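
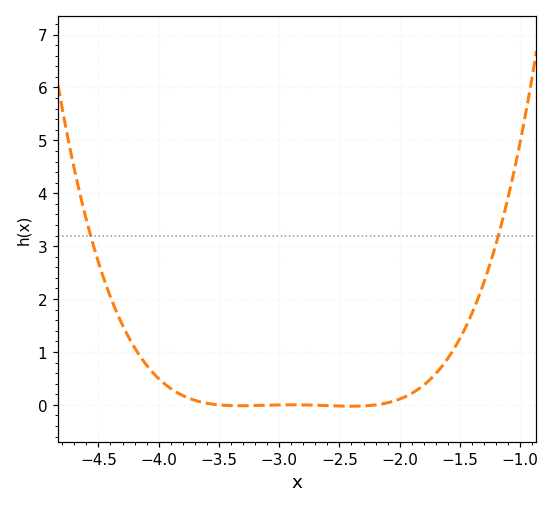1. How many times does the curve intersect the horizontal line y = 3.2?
2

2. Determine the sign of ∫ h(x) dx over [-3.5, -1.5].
positive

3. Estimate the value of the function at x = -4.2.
1.1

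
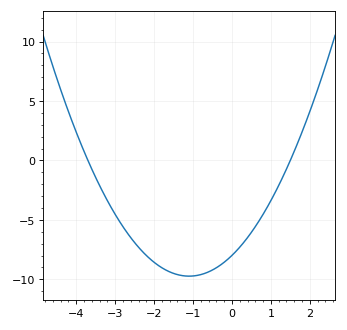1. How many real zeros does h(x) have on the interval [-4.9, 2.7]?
2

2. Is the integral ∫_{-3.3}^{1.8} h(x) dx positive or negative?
negative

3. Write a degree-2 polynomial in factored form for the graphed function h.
y = 1.44(x + 3.7)(x - 1.5)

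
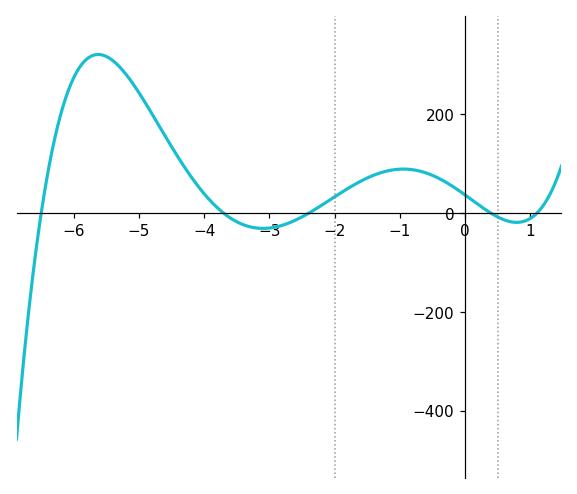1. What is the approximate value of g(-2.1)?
24.7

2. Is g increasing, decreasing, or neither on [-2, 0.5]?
neither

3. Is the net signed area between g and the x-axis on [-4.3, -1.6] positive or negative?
positive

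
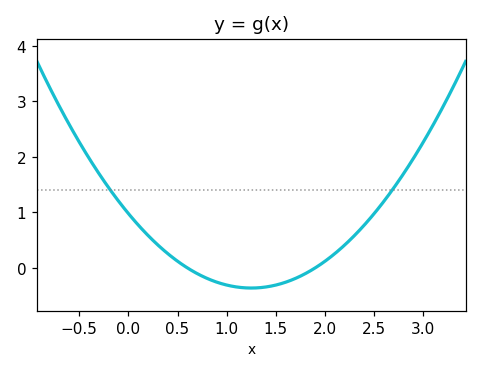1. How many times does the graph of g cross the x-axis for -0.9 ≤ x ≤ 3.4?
2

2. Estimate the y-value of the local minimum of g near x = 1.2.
-0.4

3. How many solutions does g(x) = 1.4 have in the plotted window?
2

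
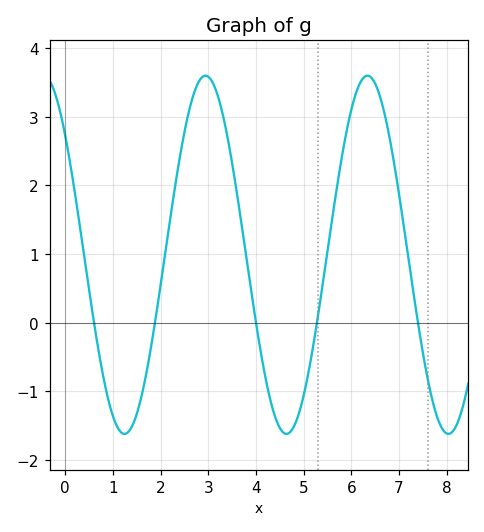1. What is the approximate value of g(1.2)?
-1.6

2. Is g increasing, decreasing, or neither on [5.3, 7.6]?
neither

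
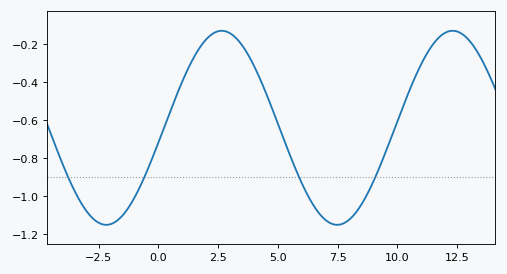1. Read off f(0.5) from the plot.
-0.552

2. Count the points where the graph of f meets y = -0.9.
4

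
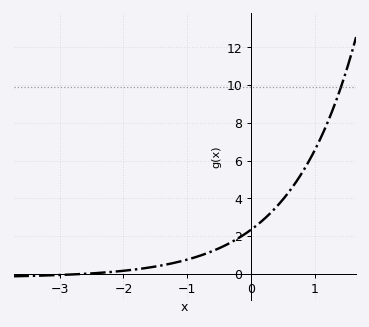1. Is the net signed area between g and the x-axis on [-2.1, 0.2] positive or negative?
positive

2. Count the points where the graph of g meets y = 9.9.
1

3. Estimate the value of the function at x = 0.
2.33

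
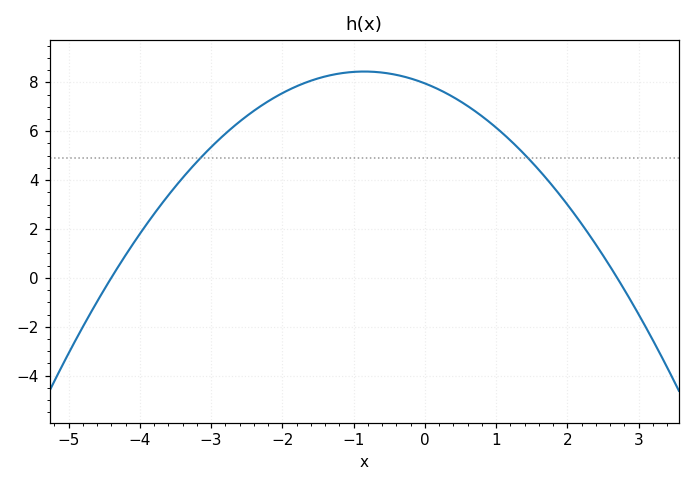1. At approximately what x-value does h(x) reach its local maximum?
-0.85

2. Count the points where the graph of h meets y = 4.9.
2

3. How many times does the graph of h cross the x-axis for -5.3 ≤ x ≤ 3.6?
2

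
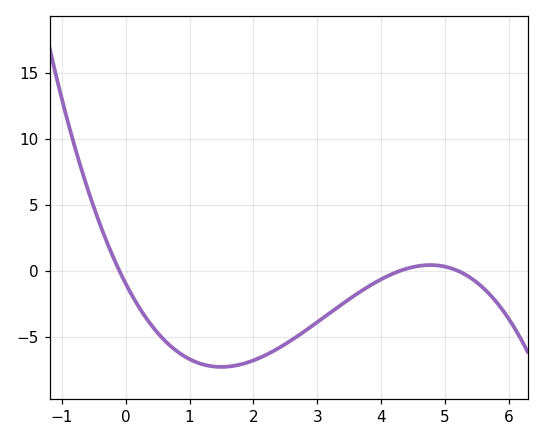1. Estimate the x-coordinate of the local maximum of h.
4.8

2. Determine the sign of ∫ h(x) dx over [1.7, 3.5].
negative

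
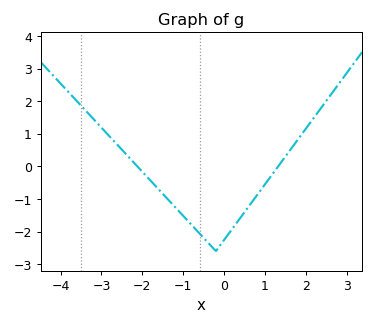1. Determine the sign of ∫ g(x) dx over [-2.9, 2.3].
negative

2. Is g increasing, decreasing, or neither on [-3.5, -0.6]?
decreasing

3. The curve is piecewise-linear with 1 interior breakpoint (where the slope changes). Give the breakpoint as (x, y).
(-0.2, -2.6)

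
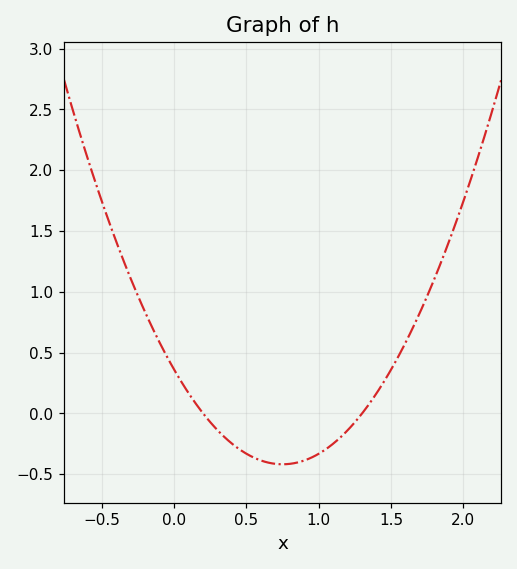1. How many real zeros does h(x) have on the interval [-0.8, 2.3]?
2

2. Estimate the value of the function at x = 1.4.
0.166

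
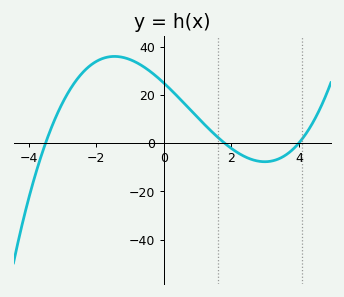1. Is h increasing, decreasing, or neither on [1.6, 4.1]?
neither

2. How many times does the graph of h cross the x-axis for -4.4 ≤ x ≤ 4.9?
3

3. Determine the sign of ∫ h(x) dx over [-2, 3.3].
positive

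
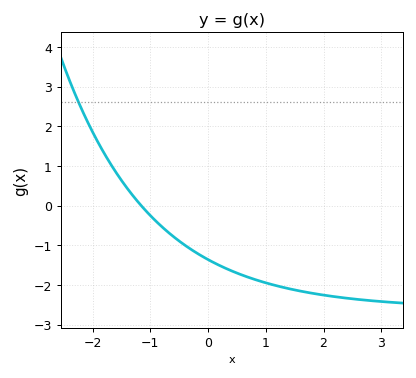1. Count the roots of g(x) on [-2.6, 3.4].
1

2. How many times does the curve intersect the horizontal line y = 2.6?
1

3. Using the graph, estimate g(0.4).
-1.64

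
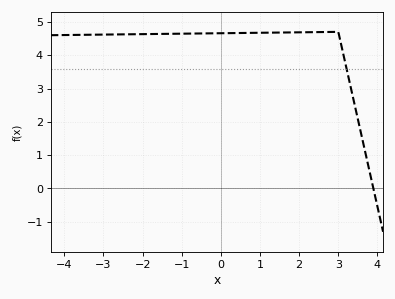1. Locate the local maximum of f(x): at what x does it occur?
3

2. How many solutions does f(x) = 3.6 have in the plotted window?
1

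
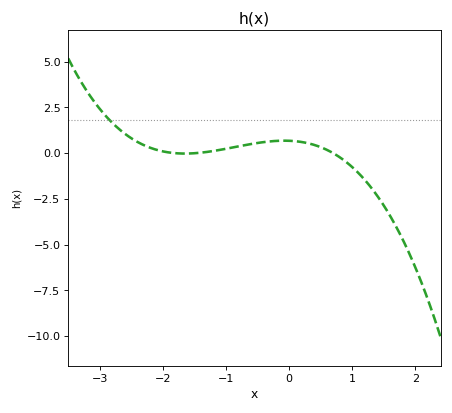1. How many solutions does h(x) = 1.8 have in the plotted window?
1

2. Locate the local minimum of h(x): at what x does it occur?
-1.7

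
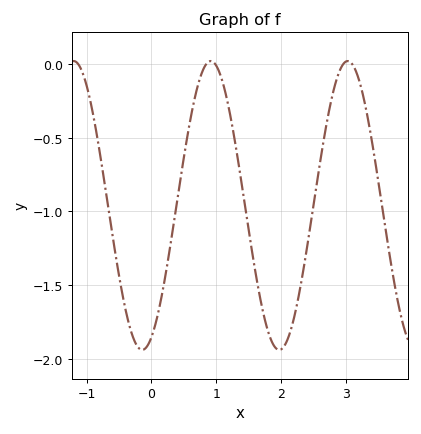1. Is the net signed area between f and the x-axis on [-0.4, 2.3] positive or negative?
negative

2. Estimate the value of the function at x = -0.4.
-1.65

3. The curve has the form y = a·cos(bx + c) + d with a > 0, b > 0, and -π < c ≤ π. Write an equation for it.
y = 0.98cos(3x - 2.7) - 0.96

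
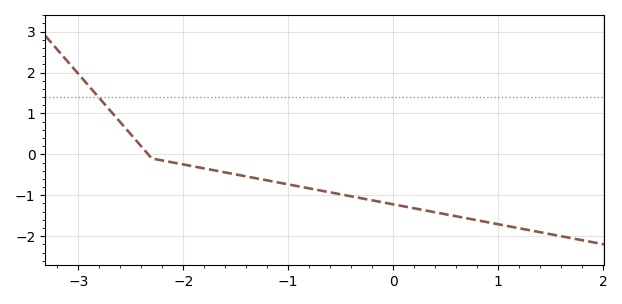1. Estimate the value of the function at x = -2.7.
1.1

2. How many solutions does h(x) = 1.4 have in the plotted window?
1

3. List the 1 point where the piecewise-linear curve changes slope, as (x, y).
(-2.3, -0.1)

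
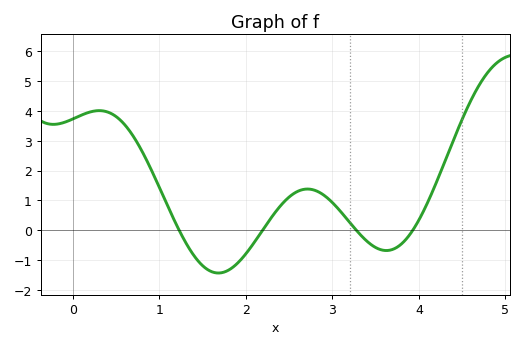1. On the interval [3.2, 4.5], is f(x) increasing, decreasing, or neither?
neither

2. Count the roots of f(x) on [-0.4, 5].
4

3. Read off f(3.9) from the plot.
-0.122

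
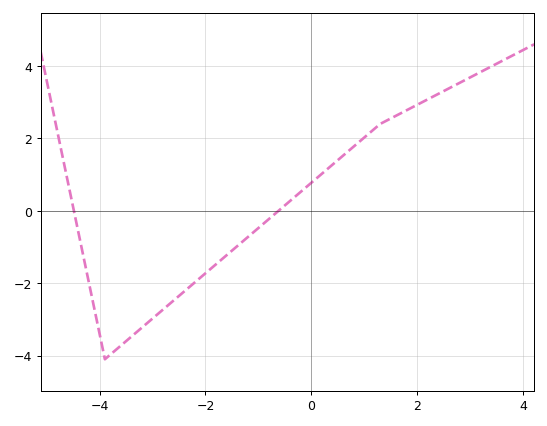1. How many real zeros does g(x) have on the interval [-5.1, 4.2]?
2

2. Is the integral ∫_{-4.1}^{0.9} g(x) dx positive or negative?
negative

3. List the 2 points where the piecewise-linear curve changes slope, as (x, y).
(-3.9, -4.1); (1.3, 2.4)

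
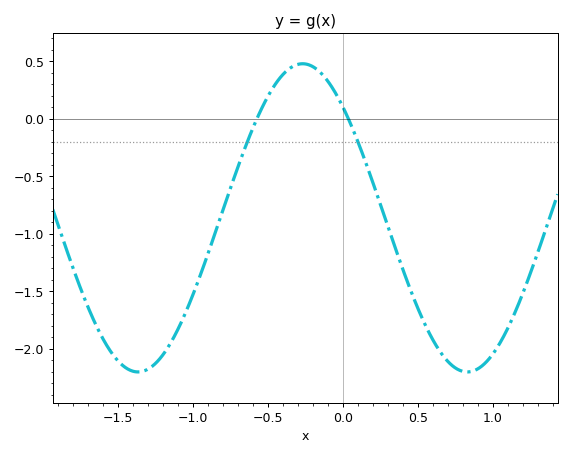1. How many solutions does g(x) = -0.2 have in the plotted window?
2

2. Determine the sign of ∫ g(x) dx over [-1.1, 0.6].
negative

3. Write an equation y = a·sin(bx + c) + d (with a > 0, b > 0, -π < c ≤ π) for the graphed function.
y = 1.34sin(2.9x + 2.3) - 0.86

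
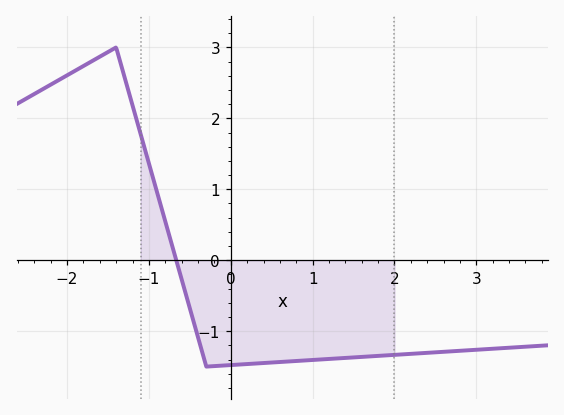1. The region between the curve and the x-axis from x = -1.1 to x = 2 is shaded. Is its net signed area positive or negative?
negative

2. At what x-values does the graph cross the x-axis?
-0.7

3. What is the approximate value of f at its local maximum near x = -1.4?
3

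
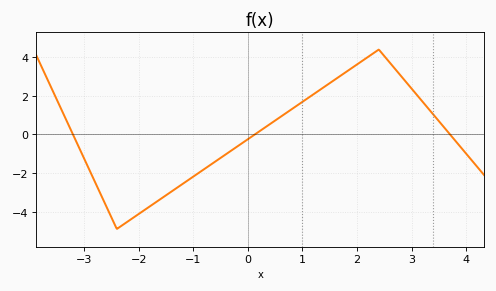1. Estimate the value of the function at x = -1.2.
-2.6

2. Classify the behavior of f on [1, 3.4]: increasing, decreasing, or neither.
neither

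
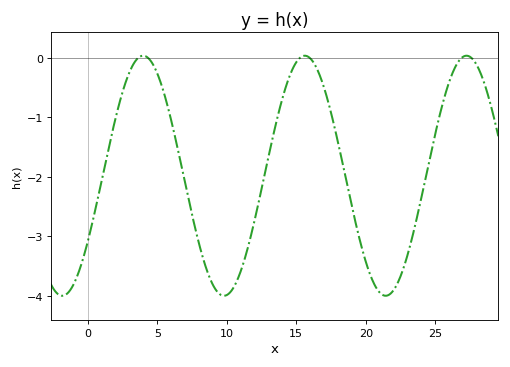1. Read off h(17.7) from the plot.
-1.1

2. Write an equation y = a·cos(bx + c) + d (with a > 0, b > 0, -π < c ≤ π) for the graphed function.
y = 2.02cos(0.54x - 2.1) - 1.98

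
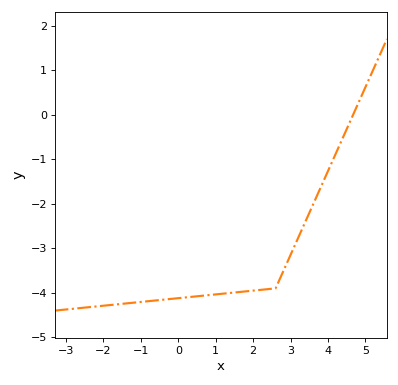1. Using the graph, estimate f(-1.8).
-4.27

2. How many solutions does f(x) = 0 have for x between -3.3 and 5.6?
1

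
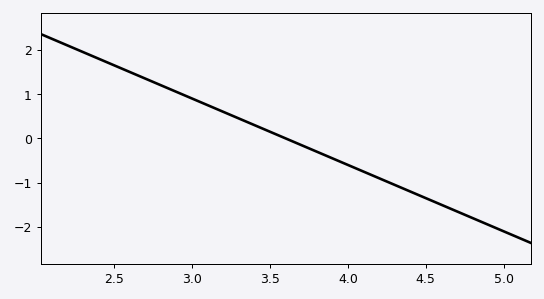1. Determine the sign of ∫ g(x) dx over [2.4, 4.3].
positive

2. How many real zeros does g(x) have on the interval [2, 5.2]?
1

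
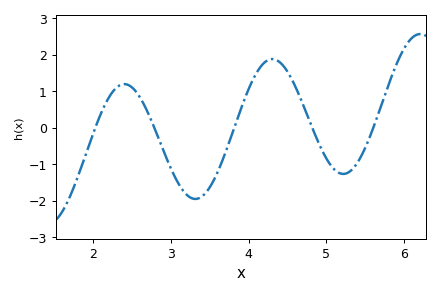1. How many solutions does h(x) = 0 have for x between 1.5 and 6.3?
5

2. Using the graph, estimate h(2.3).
1.1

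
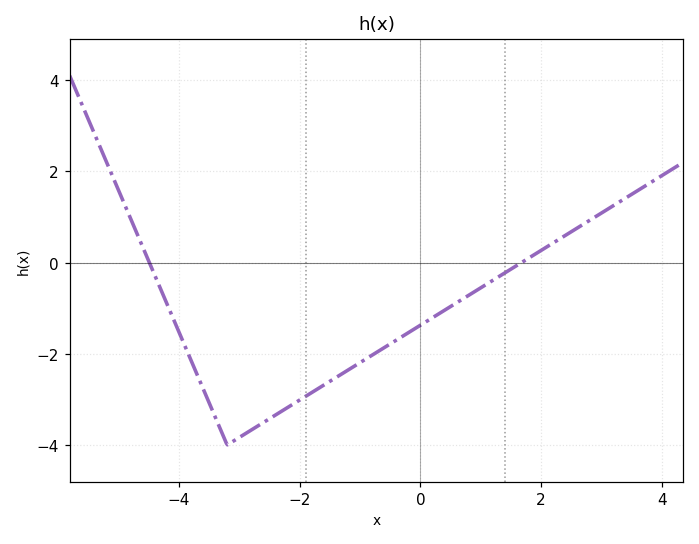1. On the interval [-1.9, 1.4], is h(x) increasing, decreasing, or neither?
increasing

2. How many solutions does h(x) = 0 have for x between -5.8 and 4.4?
2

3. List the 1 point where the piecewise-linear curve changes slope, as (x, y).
(-3.2, -4)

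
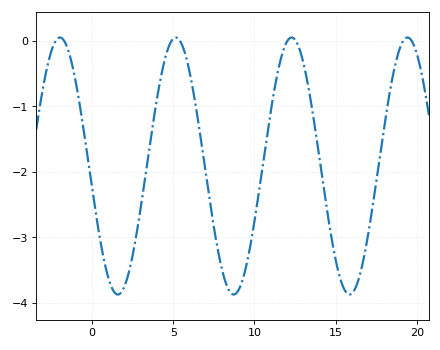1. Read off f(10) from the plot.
-2.8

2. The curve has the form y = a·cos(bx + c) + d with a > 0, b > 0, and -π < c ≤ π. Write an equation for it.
y = 1.96cos(0.88x + 1.8) - 1.91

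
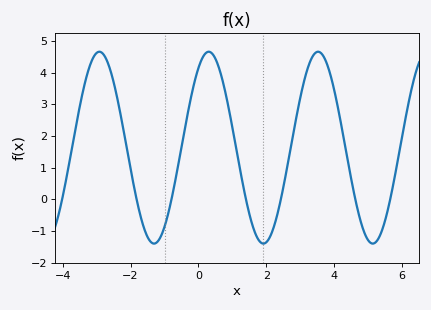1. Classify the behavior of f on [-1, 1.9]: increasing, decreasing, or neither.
neither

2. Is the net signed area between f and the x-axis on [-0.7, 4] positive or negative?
positive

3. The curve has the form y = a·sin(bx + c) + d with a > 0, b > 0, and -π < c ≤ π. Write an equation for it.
y = 3.03sin(1.9x + 0.98) + 1.63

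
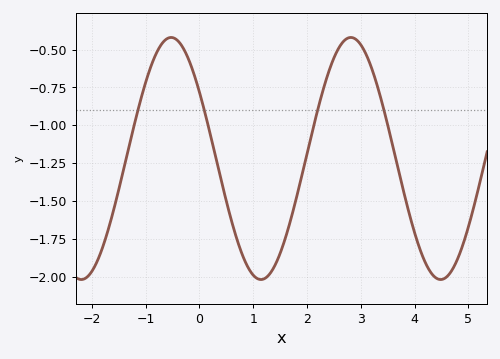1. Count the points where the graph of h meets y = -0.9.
4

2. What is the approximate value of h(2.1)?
-1.04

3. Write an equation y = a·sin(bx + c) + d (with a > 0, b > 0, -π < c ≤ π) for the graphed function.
y = 0.8sin(1.88x + 2.56) - 1.22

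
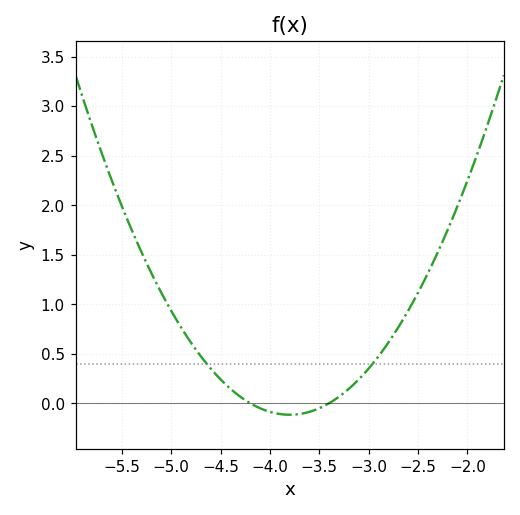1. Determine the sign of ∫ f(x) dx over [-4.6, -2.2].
positive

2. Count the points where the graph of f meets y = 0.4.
2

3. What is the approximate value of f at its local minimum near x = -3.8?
-0.117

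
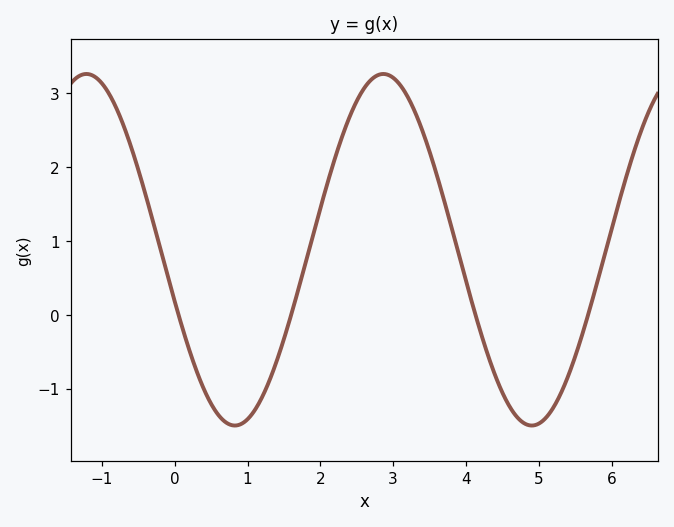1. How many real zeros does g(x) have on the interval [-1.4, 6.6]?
4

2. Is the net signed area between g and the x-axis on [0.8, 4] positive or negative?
positive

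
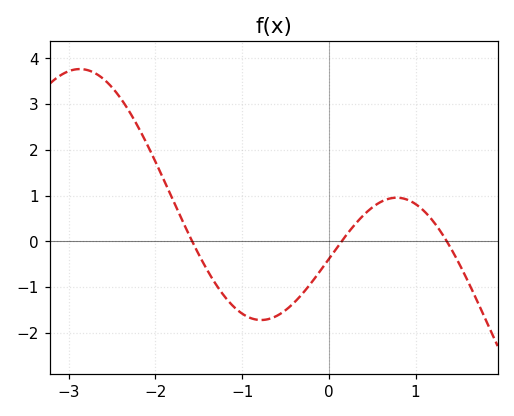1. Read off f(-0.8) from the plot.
-1.72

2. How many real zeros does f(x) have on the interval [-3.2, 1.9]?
3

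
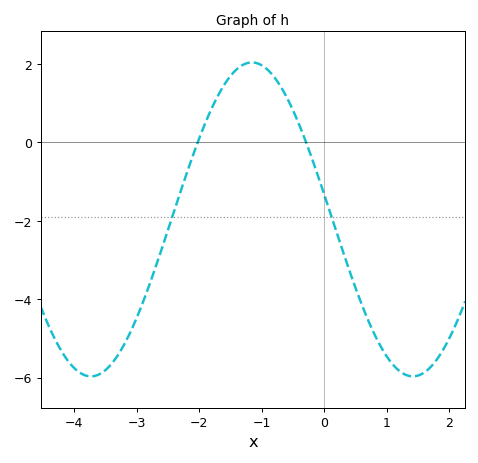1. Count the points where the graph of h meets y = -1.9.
2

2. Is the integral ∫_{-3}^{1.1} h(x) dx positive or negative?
negative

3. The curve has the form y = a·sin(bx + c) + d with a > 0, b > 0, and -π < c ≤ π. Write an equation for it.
y = 4sin(1.2x + 3) - 1.97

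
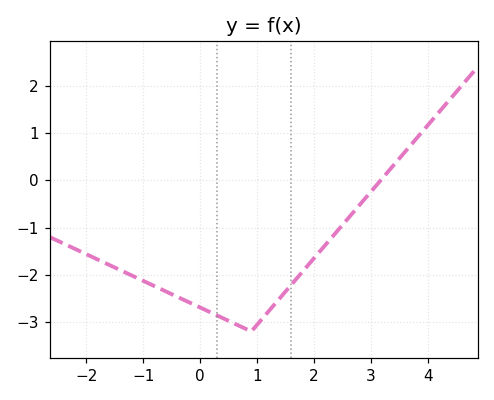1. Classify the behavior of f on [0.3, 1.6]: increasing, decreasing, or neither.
neither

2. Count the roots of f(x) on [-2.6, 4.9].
1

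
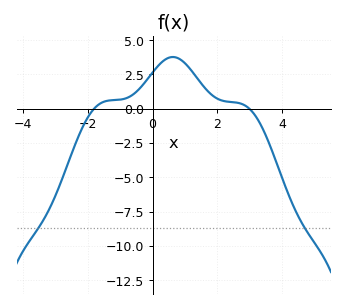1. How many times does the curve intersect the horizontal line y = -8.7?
2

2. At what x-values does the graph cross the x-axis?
-1.8, 2.98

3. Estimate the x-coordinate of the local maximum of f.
0.624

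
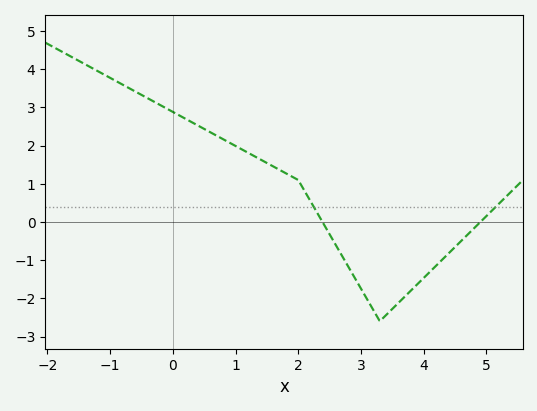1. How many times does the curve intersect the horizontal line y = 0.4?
2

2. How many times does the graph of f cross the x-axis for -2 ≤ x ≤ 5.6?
2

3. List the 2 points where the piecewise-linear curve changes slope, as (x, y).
(2, 1.1); (3.3, -2.6)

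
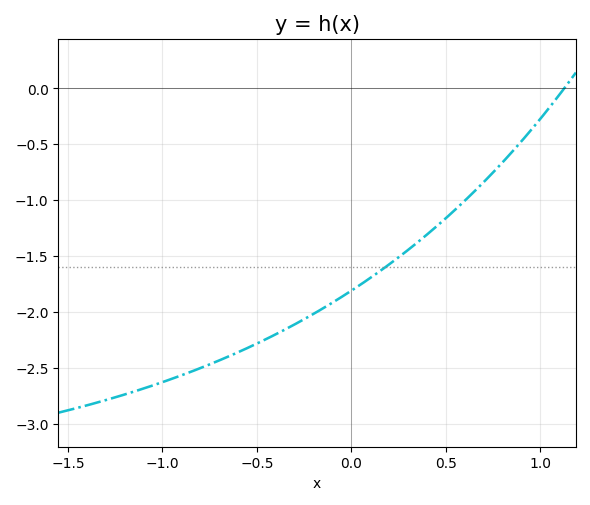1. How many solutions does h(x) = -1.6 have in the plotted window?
1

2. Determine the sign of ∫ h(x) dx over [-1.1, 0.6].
negative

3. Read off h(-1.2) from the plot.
-2.74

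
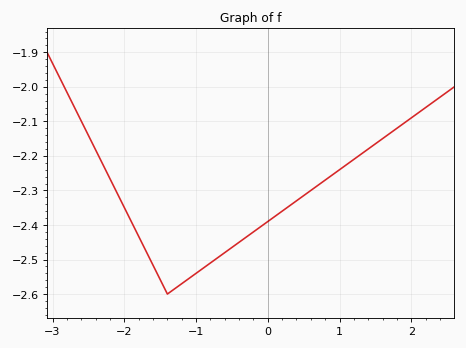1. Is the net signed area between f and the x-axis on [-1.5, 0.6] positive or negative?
negative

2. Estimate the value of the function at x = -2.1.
-2.31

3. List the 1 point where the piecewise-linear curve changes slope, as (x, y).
(-1.4, -2.6)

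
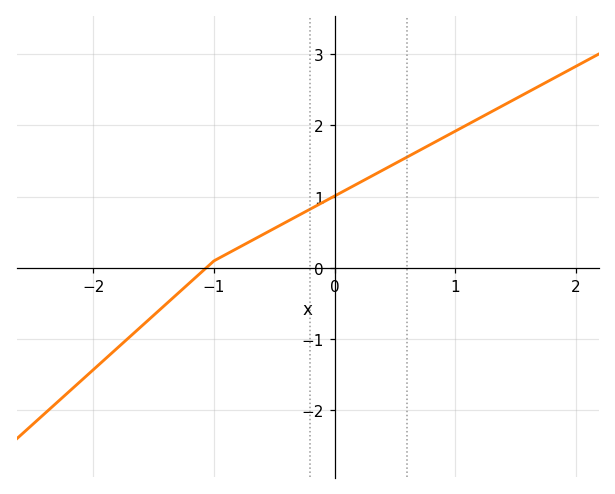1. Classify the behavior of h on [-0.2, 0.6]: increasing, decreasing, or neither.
increasing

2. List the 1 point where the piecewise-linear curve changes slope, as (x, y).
(-1, 0.1)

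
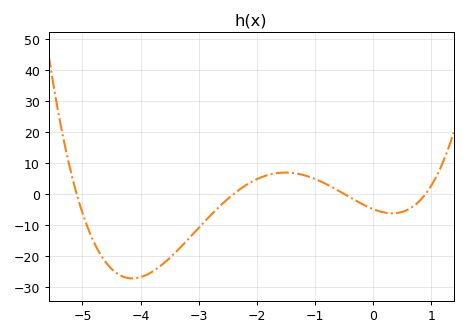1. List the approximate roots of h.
-5.1, -2.4, -0.5, 0.9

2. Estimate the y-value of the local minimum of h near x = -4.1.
-27.3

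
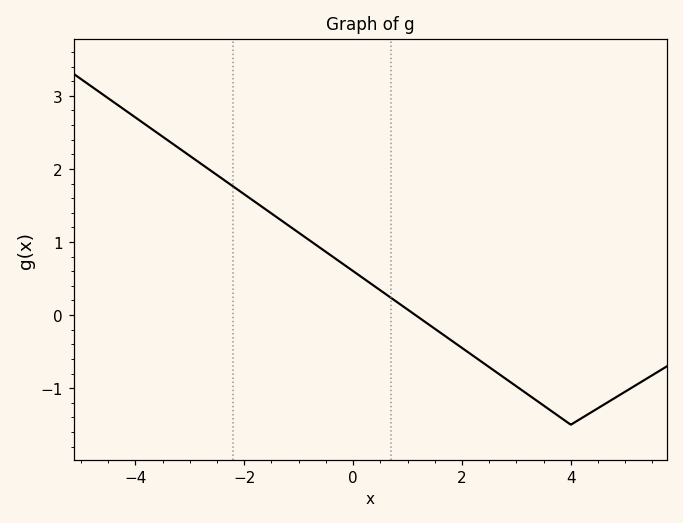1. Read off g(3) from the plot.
-1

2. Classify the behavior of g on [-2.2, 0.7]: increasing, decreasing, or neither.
decreasing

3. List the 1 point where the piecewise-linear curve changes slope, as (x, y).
(4, -1.5)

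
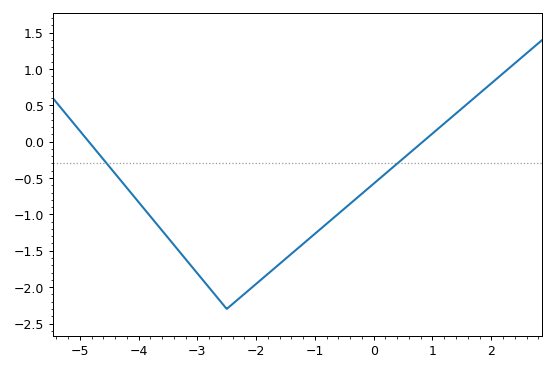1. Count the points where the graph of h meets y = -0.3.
2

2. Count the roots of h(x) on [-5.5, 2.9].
2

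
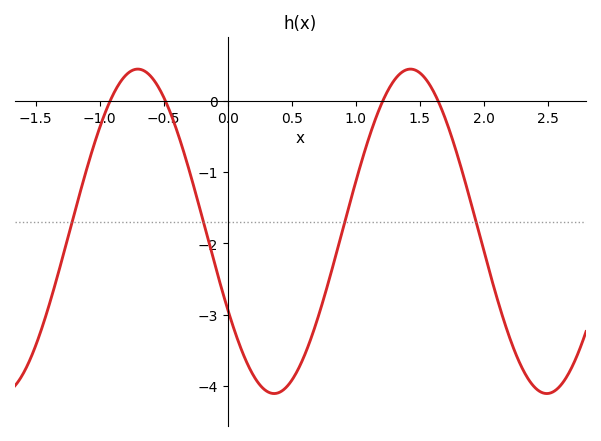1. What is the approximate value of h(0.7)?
-3.1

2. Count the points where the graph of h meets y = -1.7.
4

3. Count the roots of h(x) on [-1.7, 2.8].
4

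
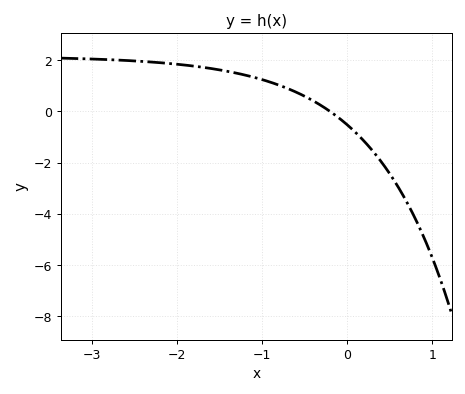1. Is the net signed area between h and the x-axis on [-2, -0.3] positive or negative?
positive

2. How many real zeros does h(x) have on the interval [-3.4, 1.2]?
1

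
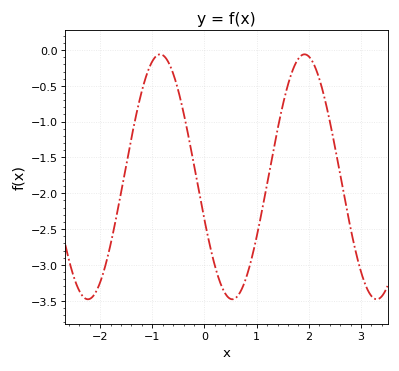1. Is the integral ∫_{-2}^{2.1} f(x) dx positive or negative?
negative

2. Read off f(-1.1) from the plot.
-0.328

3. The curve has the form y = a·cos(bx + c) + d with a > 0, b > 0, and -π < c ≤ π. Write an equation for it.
y = 1.71cos(2.27x + 1.93) - 1.77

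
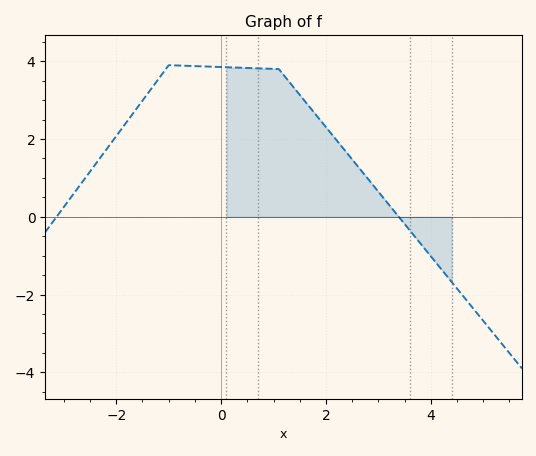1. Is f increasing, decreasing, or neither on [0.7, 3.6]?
decreasing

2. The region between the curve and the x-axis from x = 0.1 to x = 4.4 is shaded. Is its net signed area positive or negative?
positive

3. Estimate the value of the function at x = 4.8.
-2.4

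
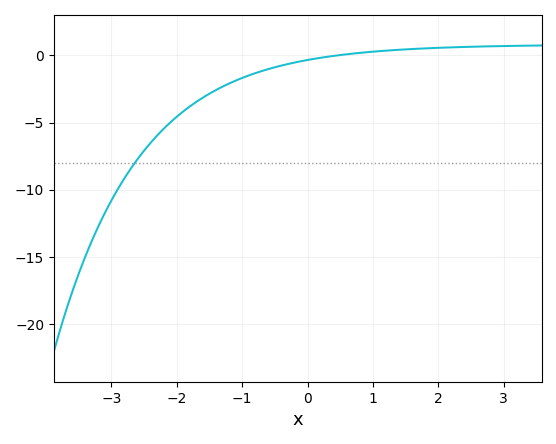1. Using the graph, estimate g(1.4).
0.409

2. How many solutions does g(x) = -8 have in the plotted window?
1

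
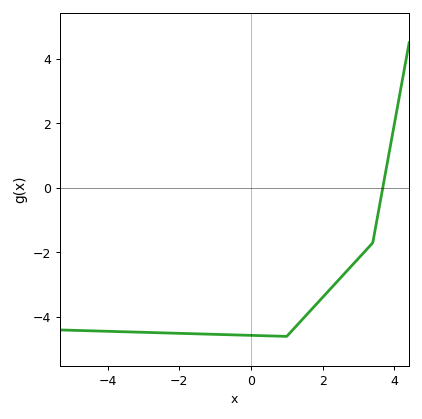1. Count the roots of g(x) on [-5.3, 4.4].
1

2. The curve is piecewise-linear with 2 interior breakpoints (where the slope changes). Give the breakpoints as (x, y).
(1, -4.6); (3.4, -1.7)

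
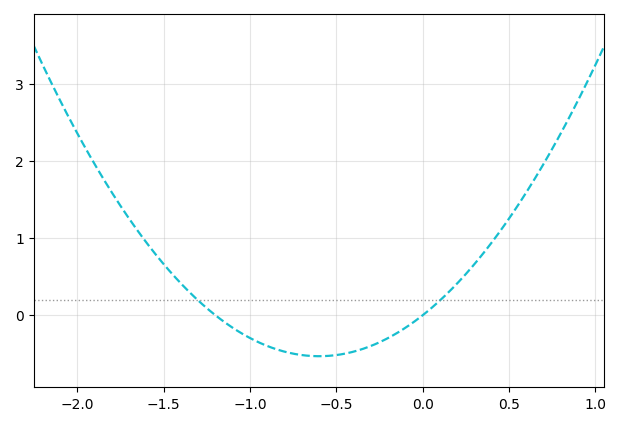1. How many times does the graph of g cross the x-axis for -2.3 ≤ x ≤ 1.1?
2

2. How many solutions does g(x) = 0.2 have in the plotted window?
2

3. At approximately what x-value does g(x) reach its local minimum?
-0.6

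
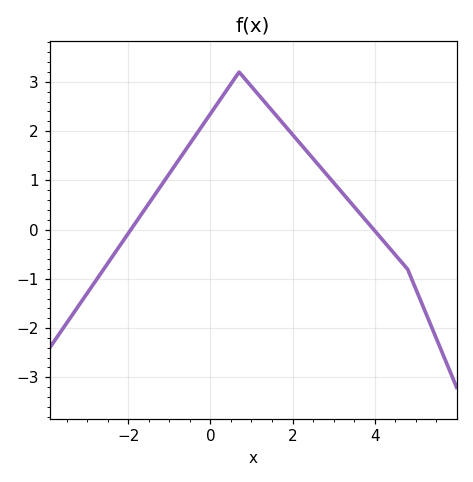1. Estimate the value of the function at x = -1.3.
0.771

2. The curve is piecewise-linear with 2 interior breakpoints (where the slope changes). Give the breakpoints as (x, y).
(0.7, 3.2); (4.8, -0.8)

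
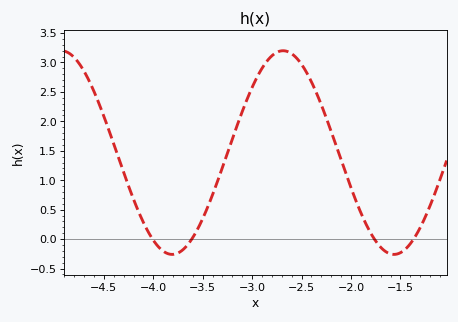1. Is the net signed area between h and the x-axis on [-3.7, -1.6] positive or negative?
positive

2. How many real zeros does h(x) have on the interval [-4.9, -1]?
4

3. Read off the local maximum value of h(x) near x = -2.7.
3.2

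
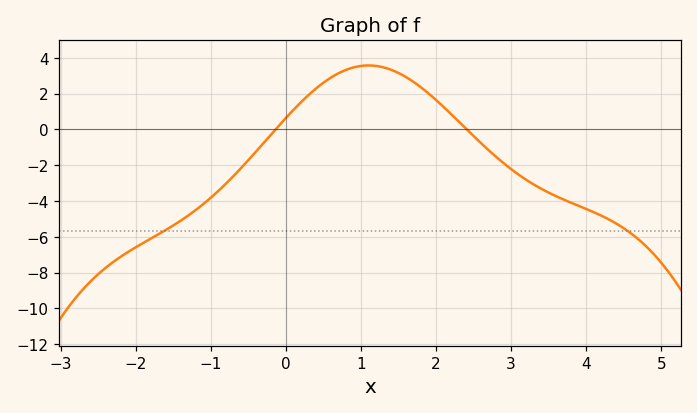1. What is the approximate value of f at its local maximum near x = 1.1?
3.58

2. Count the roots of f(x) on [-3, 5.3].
2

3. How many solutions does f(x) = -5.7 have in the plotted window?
2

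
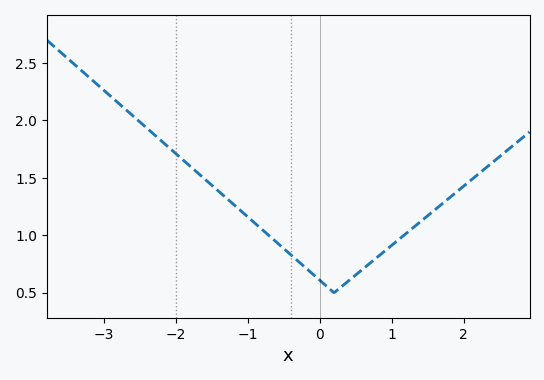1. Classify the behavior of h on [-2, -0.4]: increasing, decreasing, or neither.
decreasing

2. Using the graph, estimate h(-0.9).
1.1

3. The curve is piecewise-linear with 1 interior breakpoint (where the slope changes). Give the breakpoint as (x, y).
(0.2, 0.5)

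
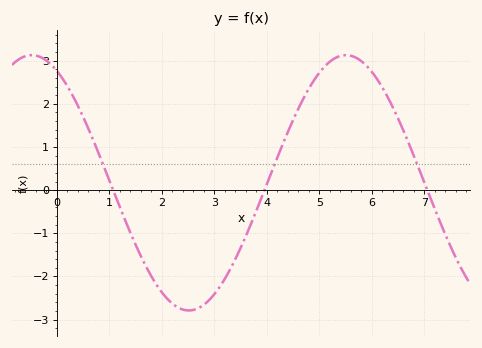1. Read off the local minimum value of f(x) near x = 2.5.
-2.79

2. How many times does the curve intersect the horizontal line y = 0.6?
3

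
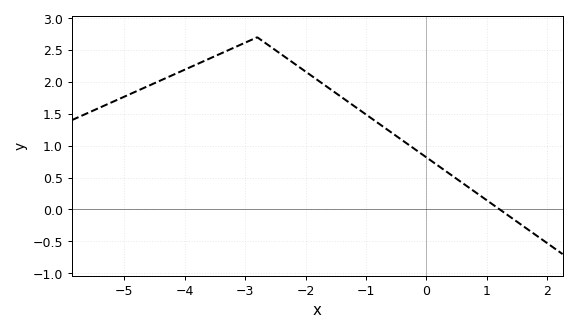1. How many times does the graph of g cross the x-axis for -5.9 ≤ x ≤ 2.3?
1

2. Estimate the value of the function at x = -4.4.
2.02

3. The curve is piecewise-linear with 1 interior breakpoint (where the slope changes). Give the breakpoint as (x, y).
(-2.8, 2.7)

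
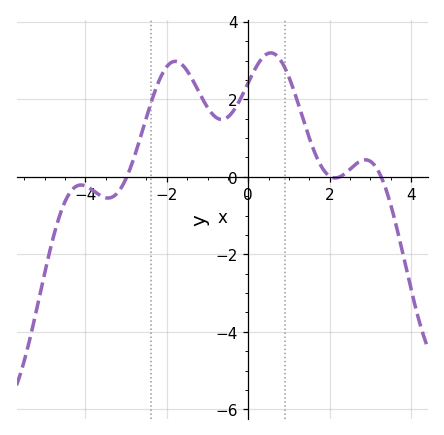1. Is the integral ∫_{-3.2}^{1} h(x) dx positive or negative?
positive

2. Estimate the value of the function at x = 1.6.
0.8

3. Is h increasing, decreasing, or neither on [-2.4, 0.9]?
neither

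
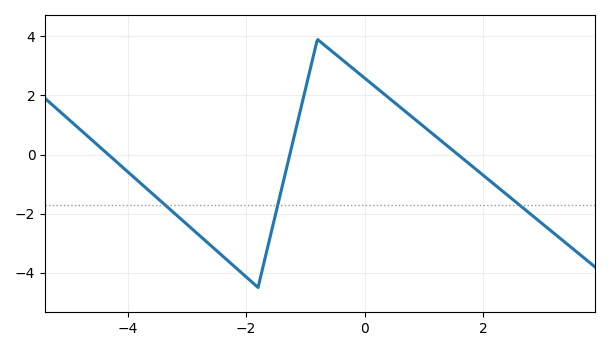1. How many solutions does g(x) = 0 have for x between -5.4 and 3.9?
3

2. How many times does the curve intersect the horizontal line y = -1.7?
3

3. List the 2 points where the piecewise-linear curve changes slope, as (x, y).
(-1.8, -4.5); (-0.8, 3.9)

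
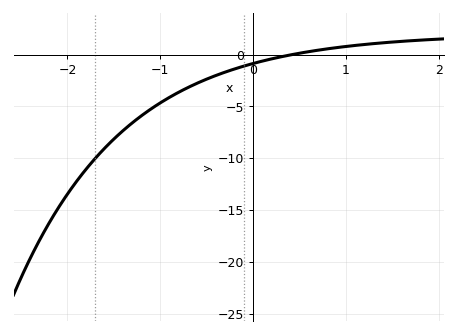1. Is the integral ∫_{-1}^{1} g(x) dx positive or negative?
negative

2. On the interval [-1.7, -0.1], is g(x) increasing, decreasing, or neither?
increasing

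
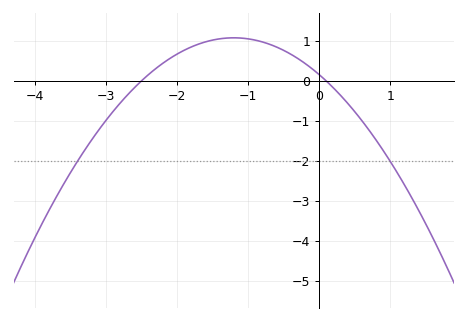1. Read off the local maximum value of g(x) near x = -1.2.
1.08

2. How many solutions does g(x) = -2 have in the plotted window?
2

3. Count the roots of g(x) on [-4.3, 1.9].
2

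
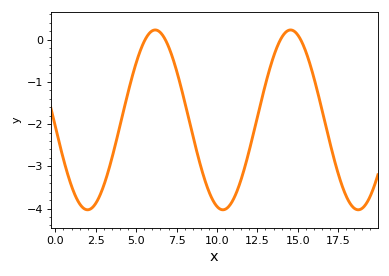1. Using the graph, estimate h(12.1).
-2.5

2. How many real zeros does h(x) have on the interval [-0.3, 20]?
4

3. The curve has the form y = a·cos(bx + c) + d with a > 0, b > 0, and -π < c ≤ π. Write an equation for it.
y = 2.13cos(0.75x + 1.7) - 1.9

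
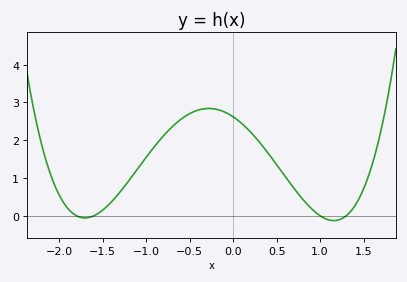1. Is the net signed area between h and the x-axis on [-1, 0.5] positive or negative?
positive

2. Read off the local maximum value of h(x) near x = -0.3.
2.8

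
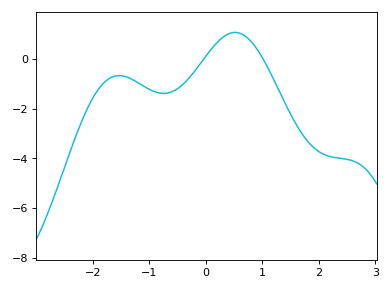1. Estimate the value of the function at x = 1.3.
-1.29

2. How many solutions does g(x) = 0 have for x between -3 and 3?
2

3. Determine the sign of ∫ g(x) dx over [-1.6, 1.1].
negative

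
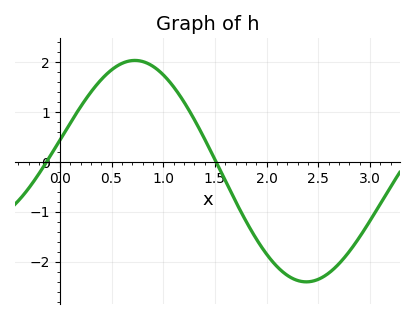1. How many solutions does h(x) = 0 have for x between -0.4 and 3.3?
2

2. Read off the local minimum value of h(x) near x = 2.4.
-2.4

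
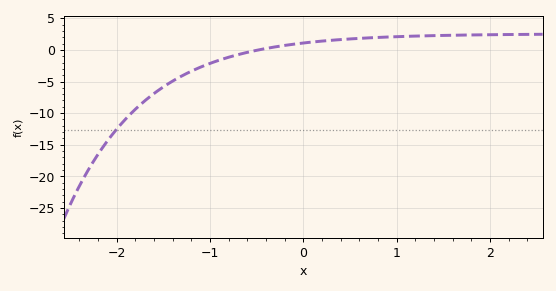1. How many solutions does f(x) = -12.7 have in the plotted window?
1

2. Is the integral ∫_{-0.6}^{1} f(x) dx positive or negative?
positive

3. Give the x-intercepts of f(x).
-0.479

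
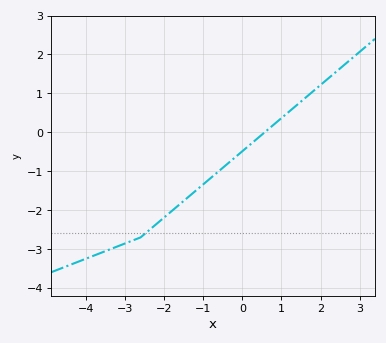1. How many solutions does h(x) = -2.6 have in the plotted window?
1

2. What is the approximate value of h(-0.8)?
-1.17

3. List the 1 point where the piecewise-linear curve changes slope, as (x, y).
(-2.6, -2.7)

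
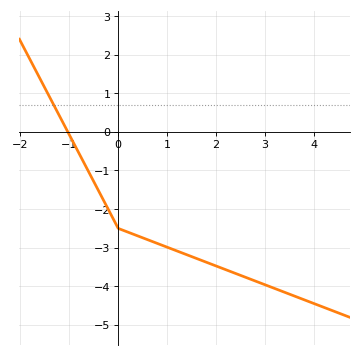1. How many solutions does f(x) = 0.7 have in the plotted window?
1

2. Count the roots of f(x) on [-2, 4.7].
1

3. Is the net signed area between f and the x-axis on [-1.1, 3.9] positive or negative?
negative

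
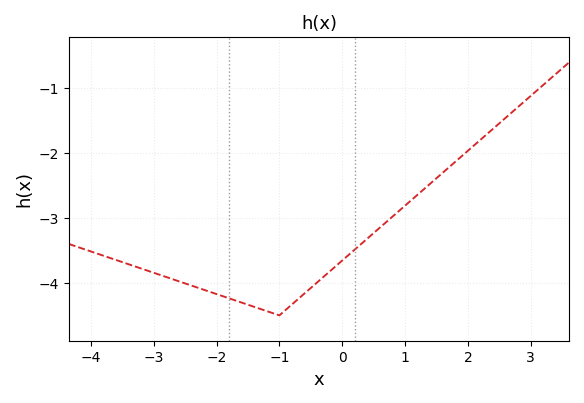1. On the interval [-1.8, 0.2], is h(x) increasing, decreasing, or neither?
neither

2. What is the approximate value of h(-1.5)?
-4.34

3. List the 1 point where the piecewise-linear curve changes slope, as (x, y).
(-1, -4.5)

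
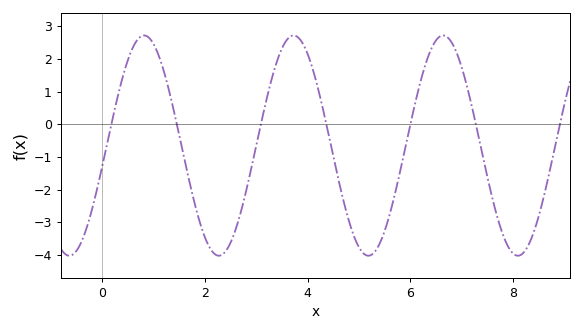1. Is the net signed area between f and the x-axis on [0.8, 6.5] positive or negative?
negative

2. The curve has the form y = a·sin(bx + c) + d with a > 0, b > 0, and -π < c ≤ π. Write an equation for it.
y = 3.37sin(2.16x - 0.202) - 0.65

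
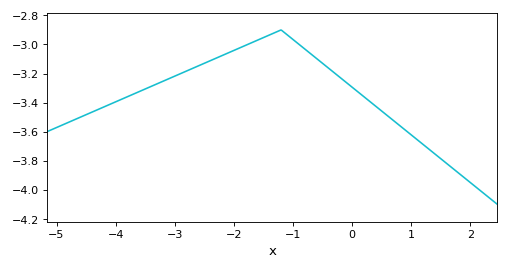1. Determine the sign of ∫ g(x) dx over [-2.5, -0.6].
negative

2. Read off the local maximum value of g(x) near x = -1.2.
-2.9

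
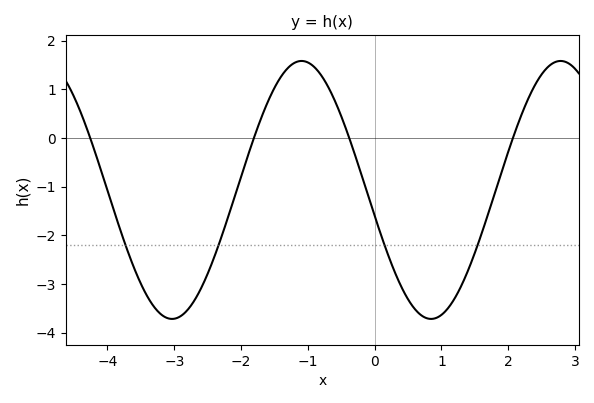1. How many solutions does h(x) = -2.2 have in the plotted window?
4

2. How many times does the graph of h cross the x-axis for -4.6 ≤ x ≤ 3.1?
4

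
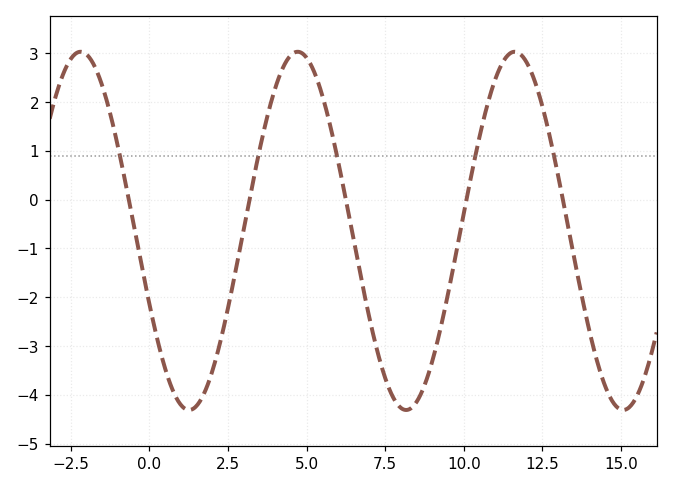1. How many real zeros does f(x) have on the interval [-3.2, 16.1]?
5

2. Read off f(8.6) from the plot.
-4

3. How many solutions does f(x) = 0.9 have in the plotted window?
5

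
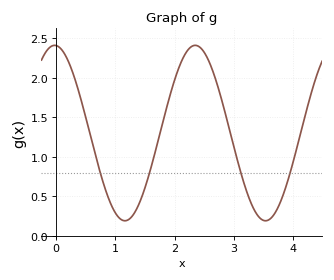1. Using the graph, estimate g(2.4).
2.4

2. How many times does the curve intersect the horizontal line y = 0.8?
4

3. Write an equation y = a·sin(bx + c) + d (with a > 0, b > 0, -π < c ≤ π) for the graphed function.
y = 1.11sin(2.6x + 1.6) + 1.3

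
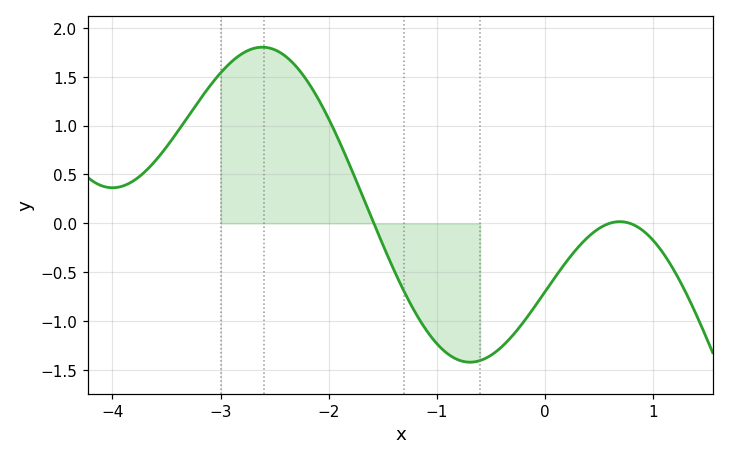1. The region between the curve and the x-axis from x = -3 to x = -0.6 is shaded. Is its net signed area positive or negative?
positive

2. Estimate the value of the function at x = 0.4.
-0.15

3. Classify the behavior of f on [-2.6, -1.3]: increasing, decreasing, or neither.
decreasing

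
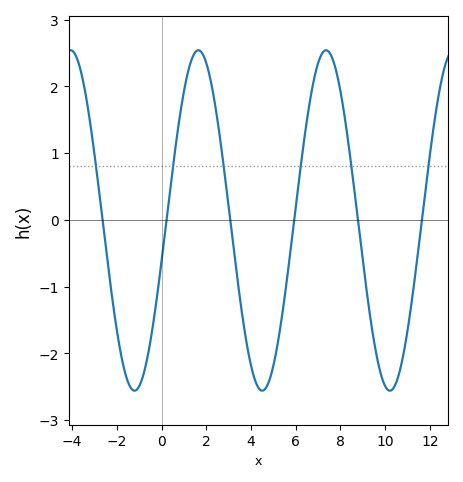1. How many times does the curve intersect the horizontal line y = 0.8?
6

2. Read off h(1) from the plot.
1.9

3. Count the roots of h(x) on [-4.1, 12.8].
6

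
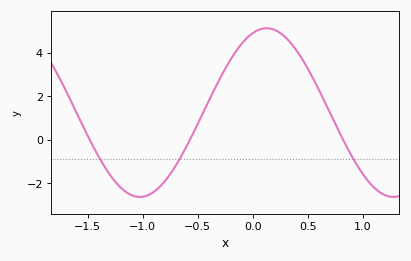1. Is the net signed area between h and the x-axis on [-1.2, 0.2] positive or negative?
positive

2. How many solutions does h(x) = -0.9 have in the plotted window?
3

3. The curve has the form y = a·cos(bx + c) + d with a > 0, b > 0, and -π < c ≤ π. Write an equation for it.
y = 3.88cos(2.73x - 0.342) + 1.24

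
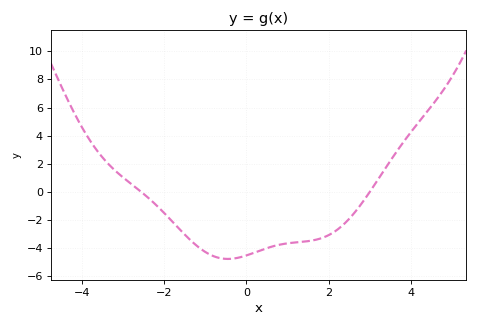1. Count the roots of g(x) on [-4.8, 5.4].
2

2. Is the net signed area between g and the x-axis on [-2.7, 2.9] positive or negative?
negative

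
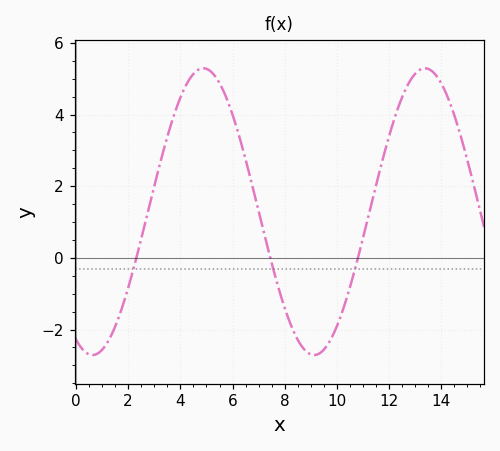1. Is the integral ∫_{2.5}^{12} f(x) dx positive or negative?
positive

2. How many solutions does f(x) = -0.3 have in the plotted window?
3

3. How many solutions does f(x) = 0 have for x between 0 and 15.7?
3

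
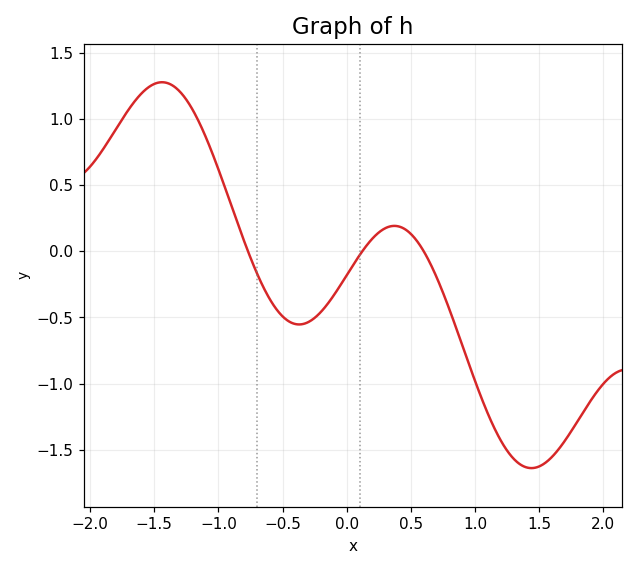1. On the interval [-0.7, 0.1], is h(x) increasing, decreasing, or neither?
neither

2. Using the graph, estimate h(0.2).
0.097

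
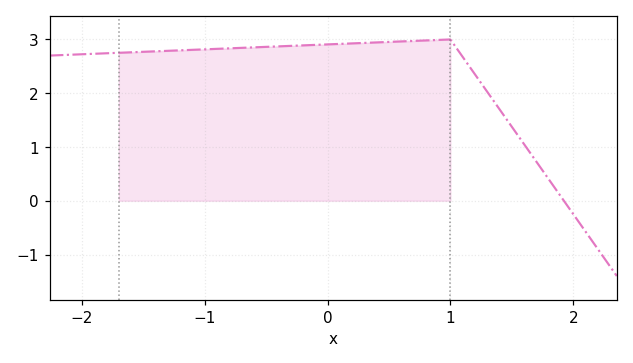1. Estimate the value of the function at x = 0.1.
2.92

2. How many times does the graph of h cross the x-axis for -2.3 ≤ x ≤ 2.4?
1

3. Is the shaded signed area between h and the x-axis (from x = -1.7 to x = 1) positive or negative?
positive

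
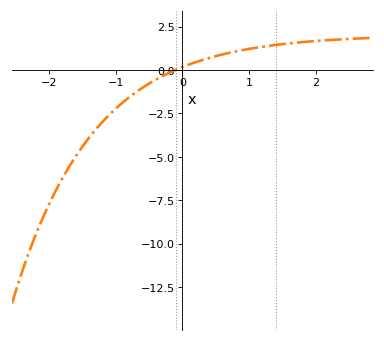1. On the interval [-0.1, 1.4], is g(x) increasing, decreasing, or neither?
increasing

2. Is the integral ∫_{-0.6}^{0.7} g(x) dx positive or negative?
positive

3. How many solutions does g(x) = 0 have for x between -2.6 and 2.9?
1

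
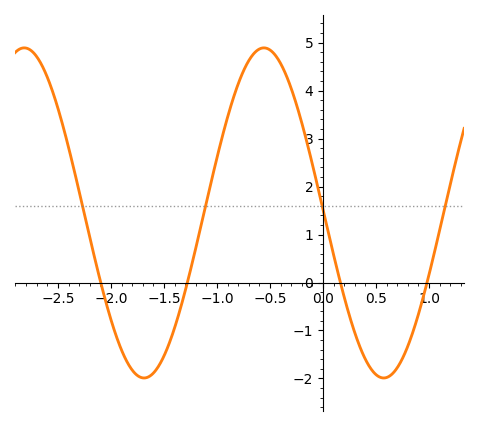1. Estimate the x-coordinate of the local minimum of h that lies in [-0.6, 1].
0.6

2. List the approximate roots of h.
-2.1, -1.3, 0.2, 1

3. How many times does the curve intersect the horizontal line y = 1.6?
4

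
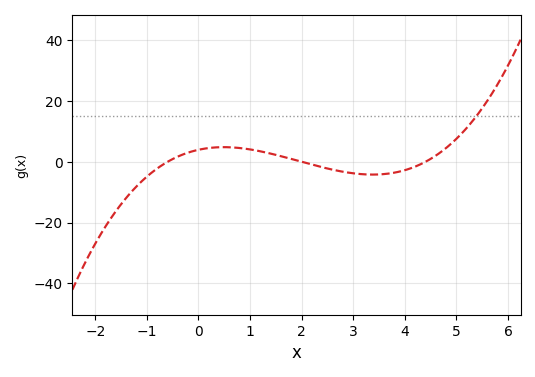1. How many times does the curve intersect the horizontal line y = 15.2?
1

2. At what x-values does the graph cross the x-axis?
-0.6, 2, 4.4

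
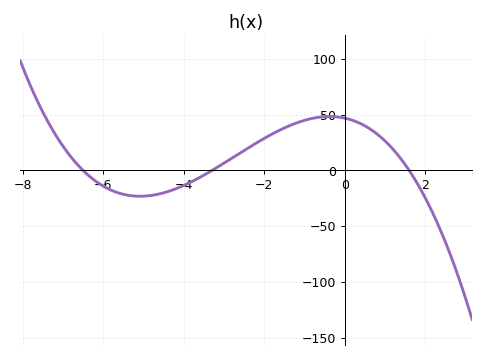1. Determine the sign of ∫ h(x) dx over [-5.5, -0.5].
positive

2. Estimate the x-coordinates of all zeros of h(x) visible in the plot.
-6.5, -3.3, 1.6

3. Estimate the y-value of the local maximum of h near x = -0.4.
48.5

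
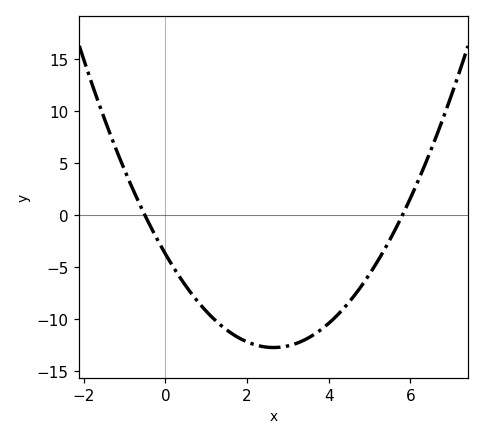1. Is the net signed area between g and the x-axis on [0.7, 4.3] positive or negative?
negative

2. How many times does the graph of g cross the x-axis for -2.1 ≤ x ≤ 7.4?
2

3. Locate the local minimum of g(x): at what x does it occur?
2.65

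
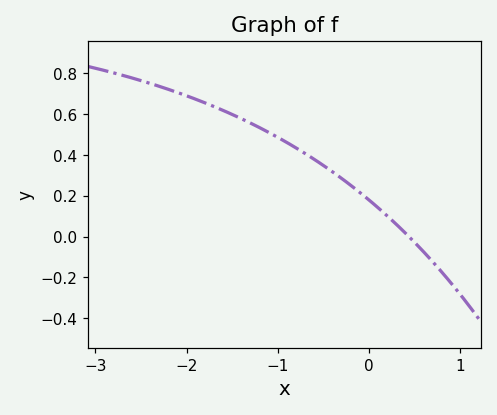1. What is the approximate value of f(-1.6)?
0.618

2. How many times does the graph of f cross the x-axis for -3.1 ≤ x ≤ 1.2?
1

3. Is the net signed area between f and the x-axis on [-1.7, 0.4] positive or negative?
positive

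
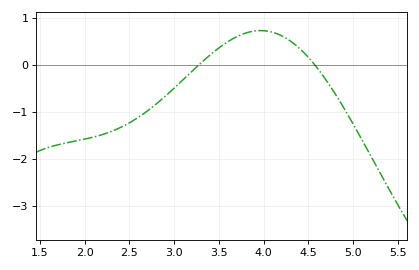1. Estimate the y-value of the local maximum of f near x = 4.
0.728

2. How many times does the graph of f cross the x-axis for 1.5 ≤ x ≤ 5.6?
2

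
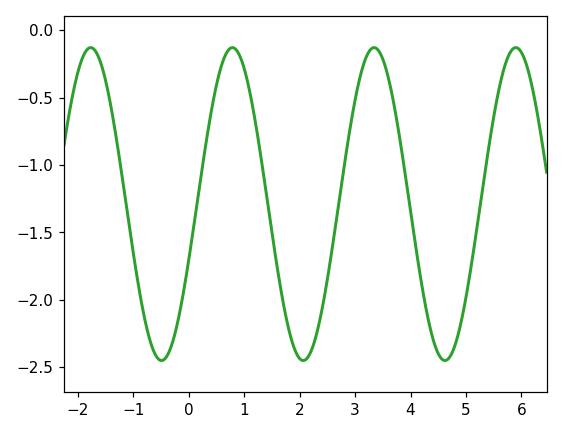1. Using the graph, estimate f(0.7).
-0.158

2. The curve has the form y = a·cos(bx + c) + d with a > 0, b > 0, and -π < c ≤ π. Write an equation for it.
y = 1.16cos(2.46x - 1.94) - 1.29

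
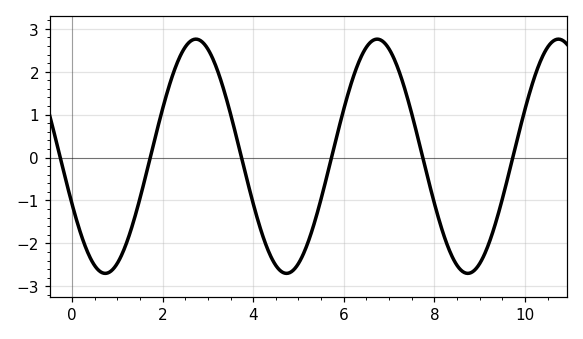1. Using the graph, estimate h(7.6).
0.6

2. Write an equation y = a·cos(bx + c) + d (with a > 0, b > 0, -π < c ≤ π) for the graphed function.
y = 2.73cos(1.6x + 2) + 0.03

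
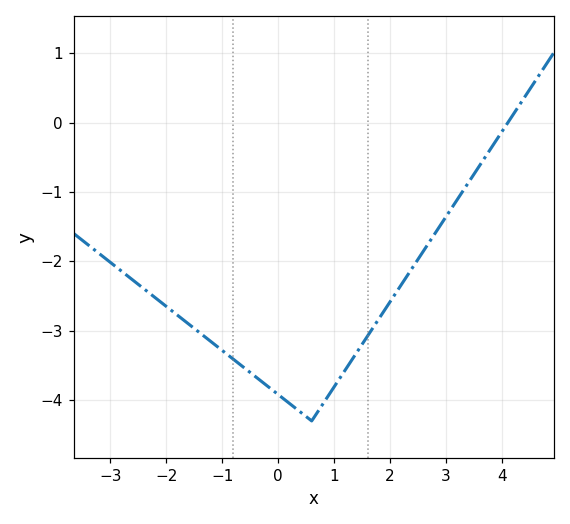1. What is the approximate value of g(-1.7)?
-2.8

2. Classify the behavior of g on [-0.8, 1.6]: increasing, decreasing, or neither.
neither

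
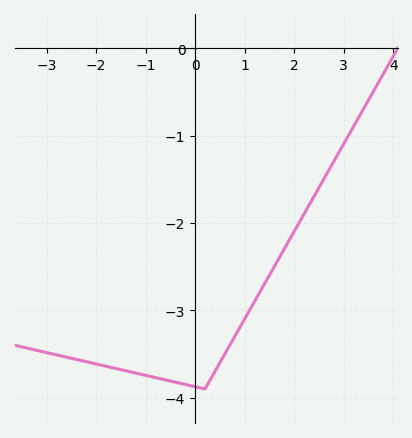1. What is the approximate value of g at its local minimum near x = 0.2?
-3.9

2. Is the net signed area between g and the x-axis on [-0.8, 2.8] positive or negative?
negative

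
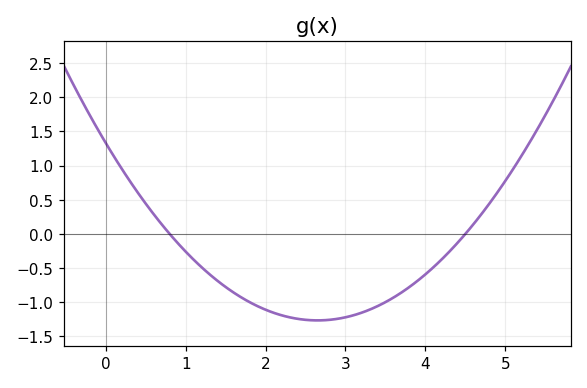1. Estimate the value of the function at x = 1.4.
-0.7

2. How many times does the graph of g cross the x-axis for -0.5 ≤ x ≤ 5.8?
2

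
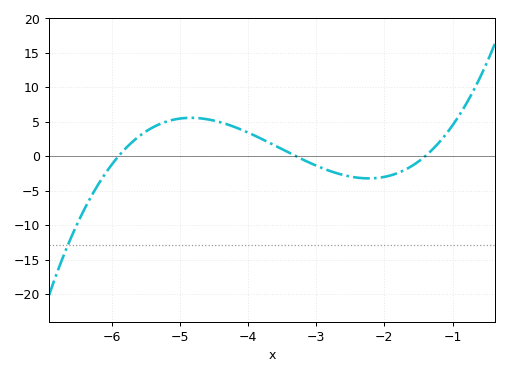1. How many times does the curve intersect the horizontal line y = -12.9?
1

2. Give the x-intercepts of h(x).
-5.9, -3.3, -1.4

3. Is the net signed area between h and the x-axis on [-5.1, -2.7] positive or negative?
positive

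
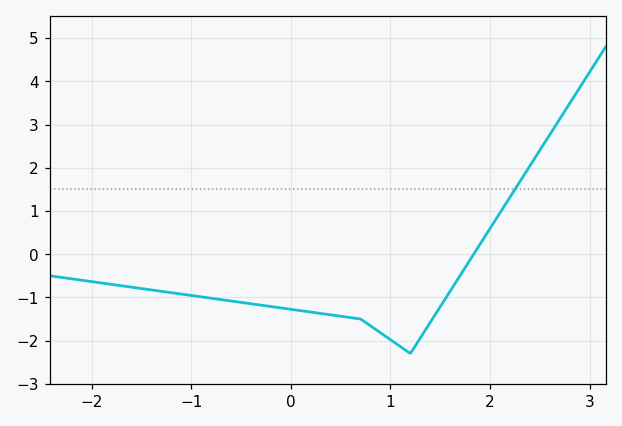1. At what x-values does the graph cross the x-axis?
1.84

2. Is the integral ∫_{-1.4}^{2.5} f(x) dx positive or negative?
negative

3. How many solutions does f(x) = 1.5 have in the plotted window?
1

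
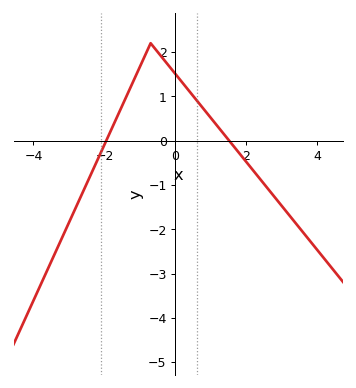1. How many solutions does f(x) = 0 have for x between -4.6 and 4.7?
2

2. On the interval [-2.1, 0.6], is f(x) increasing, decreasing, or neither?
neither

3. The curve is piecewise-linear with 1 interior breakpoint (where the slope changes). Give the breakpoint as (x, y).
(-0.7, 2.2)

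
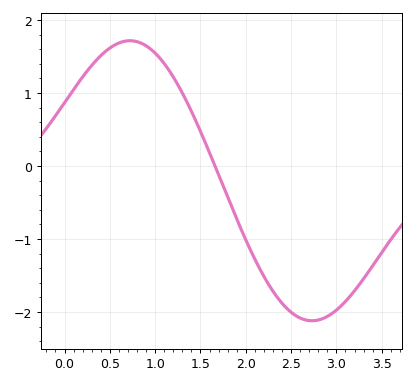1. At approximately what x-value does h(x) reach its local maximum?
0.723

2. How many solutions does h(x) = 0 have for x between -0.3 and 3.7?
1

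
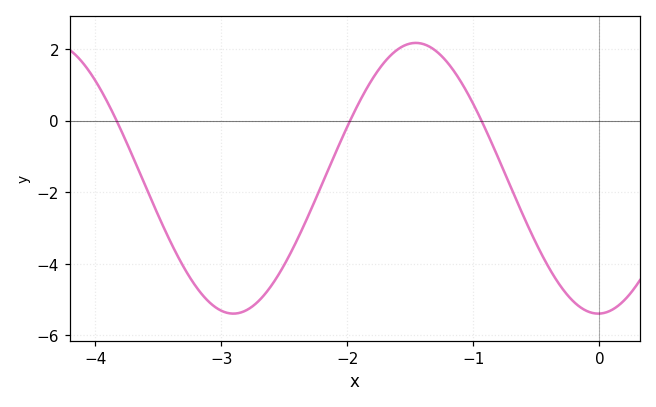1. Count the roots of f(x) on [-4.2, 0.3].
3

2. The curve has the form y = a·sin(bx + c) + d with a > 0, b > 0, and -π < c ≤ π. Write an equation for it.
y = 3.78sin(2.17x - 1.55) - 1.61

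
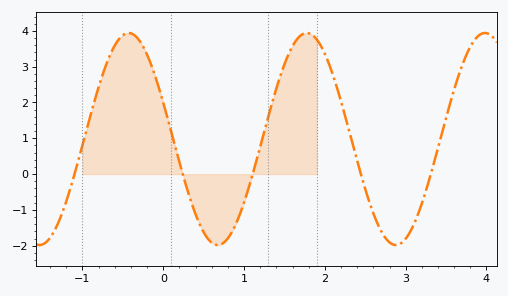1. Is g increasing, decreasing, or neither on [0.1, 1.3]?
neither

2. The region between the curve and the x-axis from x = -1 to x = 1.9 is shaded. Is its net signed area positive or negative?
positive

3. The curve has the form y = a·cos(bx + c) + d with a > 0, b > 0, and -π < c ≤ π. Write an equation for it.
y = 2.96cos(2.9x + 1.2) + 0.98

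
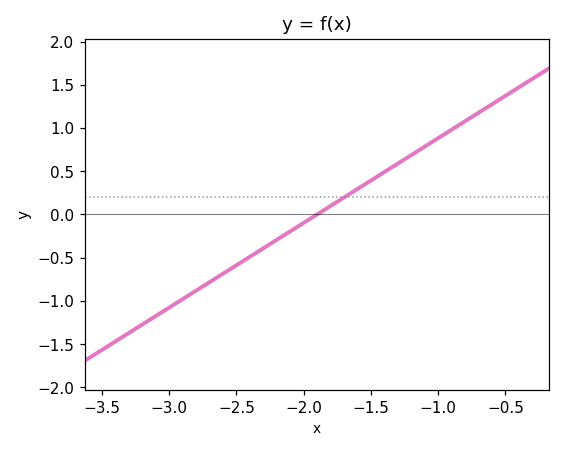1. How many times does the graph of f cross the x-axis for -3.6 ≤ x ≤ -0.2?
1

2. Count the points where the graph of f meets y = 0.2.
1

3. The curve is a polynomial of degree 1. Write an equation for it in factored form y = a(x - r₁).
y = 0.98(x + 1.9)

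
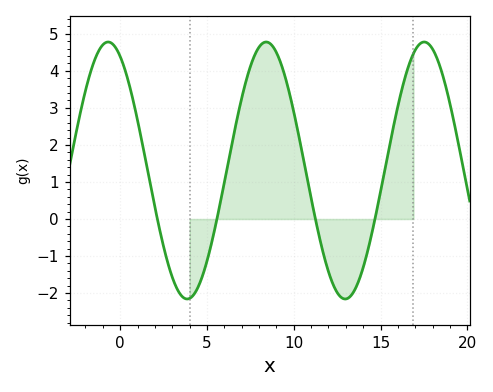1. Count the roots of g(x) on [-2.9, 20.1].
4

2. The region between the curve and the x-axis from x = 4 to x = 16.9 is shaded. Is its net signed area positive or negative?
positive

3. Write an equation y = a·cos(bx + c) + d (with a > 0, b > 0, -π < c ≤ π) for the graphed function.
y = 3.47cos(0.69x + 0.48) + 1.31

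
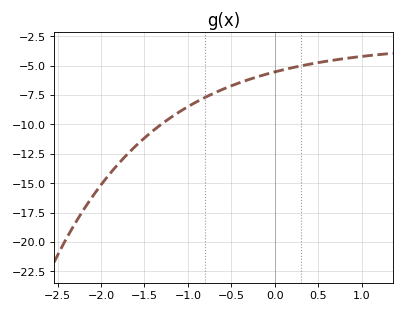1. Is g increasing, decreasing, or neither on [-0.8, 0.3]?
increasing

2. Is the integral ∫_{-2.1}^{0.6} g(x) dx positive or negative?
negative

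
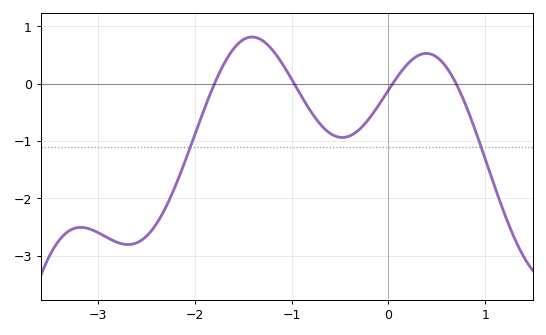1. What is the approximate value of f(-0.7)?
-0.7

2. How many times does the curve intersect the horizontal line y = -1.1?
2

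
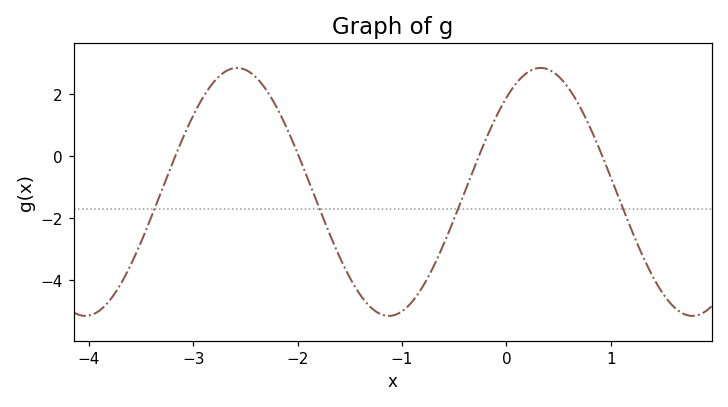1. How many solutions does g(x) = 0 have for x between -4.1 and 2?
4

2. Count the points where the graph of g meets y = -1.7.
4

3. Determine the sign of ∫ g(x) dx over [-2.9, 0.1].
negative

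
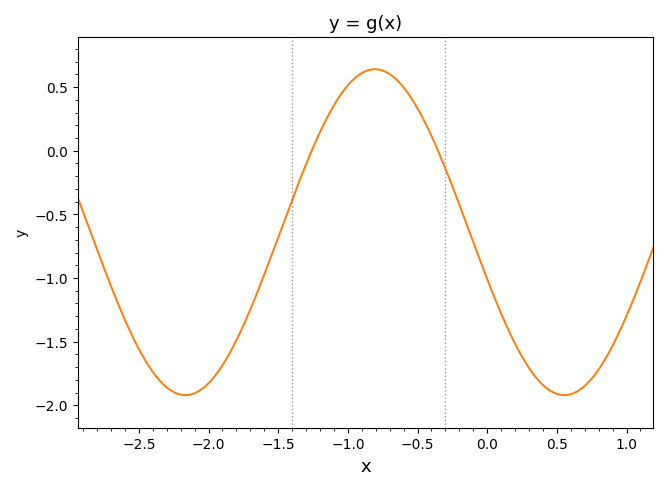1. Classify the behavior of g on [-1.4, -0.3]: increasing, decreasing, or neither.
neither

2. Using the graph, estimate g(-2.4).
-1.75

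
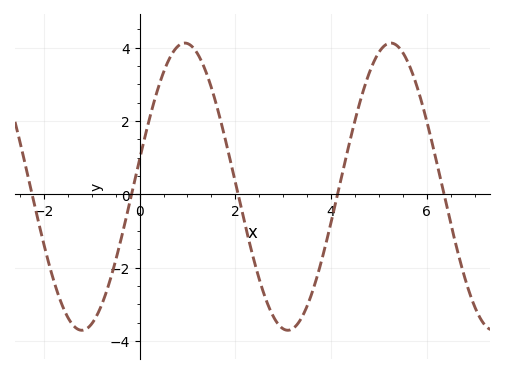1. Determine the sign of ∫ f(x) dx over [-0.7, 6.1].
positive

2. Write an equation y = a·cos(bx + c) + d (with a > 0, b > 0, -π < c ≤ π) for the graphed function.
y = 3.92cos(1.5x - 1.4) + 0.21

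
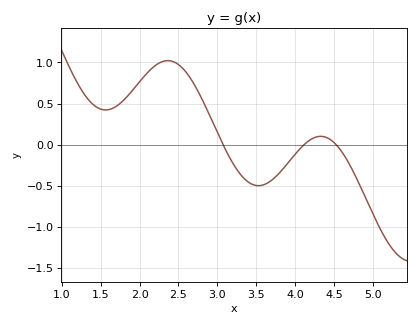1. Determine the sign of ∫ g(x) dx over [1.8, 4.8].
positive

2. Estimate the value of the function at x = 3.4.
-0.45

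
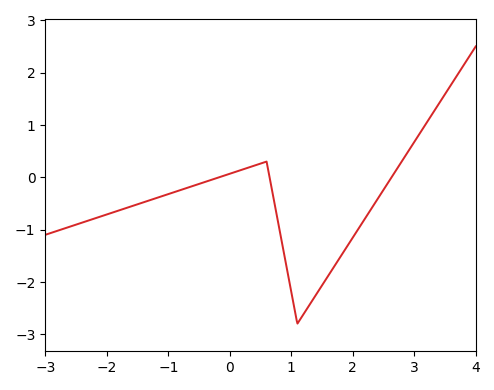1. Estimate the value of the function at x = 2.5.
-0.244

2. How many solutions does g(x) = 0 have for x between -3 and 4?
3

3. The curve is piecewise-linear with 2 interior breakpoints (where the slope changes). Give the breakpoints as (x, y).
(0.6, 0.3); (1.1, -2.8)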